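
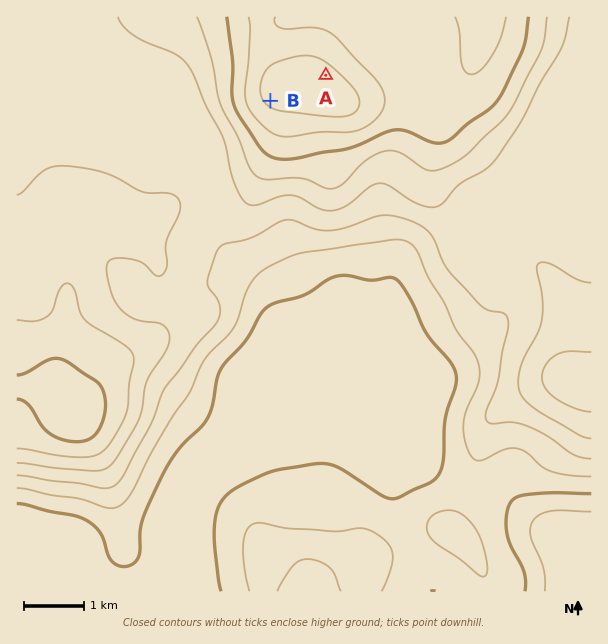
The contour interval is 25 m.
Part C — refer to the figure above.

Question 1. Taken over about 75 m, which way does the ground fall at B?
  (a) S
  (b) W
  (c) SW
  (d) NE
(c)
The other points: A NE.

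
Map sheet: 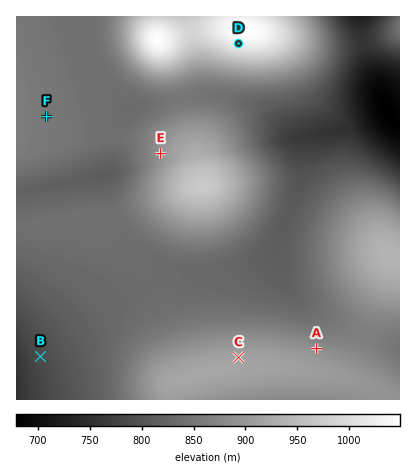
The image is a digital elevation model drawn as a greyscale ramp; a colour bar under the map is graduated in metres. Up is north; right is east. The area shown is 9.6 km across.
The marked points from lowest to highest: B F A E C D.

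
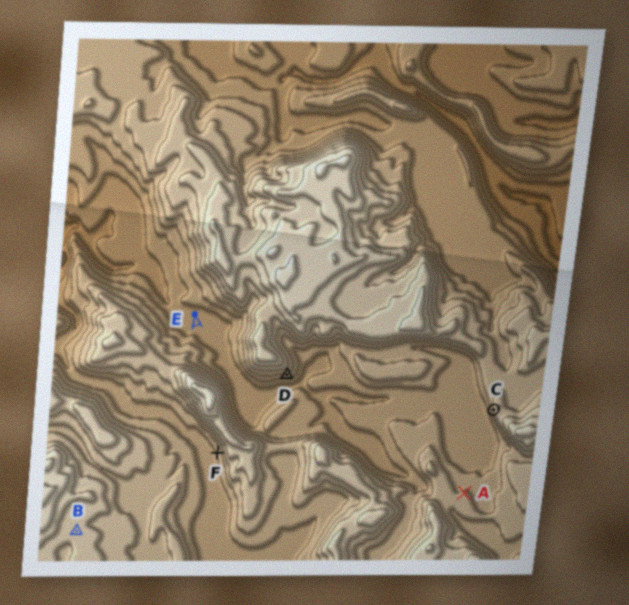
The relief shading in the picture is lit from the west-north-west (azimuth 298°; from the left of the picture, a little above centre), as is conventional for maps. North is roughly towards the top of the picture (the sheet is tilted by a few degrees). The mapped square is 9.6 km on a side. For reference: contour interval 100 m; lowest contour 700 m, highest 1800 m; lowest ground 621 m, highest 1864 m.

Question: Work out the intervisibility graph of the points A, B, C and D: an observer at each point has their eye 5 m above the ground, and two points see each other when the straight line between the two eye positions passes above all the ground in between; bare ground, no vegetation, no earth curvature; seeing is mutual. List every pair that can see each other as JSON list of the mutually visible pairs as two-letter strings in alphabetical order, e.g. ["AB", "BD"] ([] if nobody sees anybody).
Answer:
["AC", "CD"]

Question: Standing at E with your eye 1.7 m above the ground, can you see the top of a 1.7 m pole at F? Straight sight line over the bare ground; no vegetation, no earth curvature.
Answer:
no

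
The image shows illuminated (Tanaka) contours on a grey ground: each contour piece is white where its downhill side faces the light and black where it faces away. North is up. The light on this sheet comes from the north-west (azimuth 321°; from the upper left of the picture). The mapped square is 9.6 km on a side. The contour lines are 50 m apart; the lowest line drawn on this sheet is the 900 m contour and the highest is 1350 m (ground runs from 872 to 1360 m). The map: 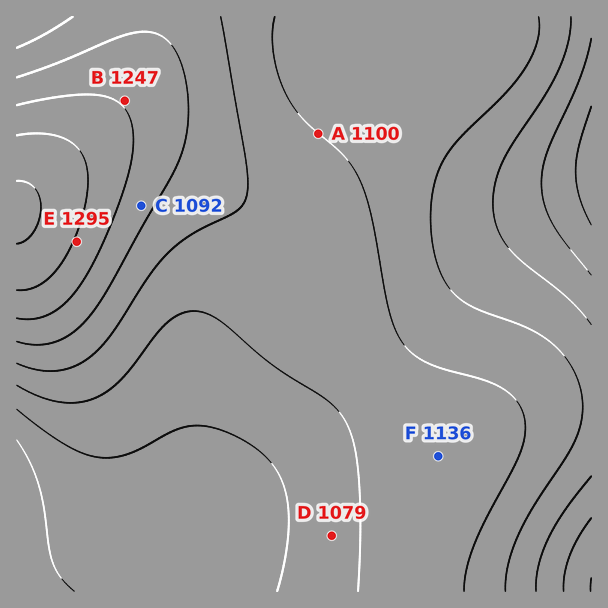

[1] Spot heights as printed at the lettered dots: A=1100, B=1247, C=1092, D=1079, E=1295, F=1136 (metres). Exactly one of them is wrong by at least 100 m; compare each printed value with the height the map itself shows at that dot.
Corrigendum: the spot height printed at C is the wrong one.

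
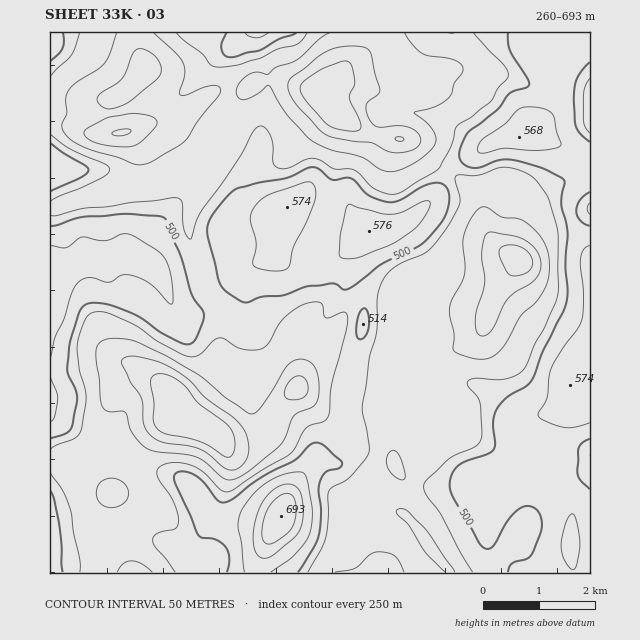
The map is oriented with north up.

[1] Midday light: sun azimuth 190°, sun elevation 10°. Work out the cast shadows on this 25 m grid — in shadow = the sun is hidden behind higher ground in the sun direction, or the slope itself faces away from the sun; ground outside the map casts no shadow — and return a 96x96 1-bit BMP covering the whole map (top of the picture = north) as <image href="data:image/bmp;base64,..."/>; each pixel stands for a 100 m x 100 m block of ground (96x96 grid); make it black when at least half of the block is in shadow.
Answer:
<image width="96" height="96" href="data:image/bmp;base64,Qk2+BAAAAAAAAD4AAAAoAAAAYAAAAGAAAAABAAEAAAAAAIAEAAATCwAAEwsAAAIAAAAAAAAA////AAAAAAAAAAAAAAAAAAAAAAAAAAAAAAAAAAAAAAAAAAAAAAAAAAAAAAAAAAAAAAAAAAAAAAAAAAAAAAAAAAAAAAAAAAAAAAAAAAAAAAAAAAAAAAAAAAAAAAAAAAAAAAAAAAAAAAAAAAAAAAAAAAAAAAAAAAAAAAAAAAAAAAAAAAAAAAAAAAAAAAAAAAAAAAAAAAAAAAAAAAABgAAAAAAAAAAAAAAHwfAAAAAAAACAAAAP8fgAAAAAAADAAAAf//gAAAAAAAPAAAB///gAAAAAAAMAAAH///gAAAAAAAEAAAf///gAAAAAAAAAAA////gAAAD4AAAAAB////gAAAH8AAAAAB////gAAAH8AAAAAD////gAAAD4AAAAAH//h/gAAAB4AAAAAH//A/gAAAAgAAAAAH/+AfgAAAAAAAAAAH/+AHgAAAAAAAAAAD/8ABAAAAAAAAAAAA/4AAAAAAAAAAAAAAPgABwAAAAAAAAAAAAAADwAAAAAAAAAAAAAABwAAAAAAAAAAAAAAAgAAAAAAAAAAAAAAAAAAAADgAAAAAAAAAAAAAAfwAAAAAAAAAAAAAA/gAAAAAAAAAAAAAAfAAAAAAAAAAAAAAAAAAAAAAAAAAAAAAAAAAAAAAAAAAAAAAAAAAAAAAAAAAAAAAAAAAAAAAAAAAAAAAAAAAAAAAAAAAAAAAAAAAAAAAAAAAAAAAAAAAAAAAAAAAAAAAAAAAAAAAAAAAAAAAAAAAAAAAAAAAAAAAAAAAAAAAAAAAAAAAAAAAAAAAAAAAAAAAAAAAAAAAAAAAAAAAAAAAAAAAAAAAAAAAAAAAAAAAAAAAAAAAAAGAAAAAAAAAAAAAAAHAAAAAAAAAAAAAAAGAAAAAAAAAAAAAAAAAAAAAAAAAAAAAAAAAAAAAAAAAAAAAAAAAAAAAAAAAAAAAAAAAAAAAAAAAAAAAAAAAAAAAAAAAAAAAAAAACAAAAAAAAAAAAAAAHgAAAAAAAAAAAAAAP//wAAAAAAAAAAAAP//+AAAAAAAAAAAAH///AAAAAAGAAAAAF///AAAAAA/gAAAAAf/+AAAAAB/4AAAAAD/8AAAAAB/+AAAAAAH4AAB+AD//4AAAAAAAAAB/A///4AAAAAAAAAA/z///4AAAAAAAAAA/////wAAAAH4AAAAf////wAAAA//AAAAP////gAAAB//gAAAH//v/AAAAD//gAAAB///+AAAAH//wAAAA///8AAAAP//wAAAAP/zwAAAAf//gAAAAP/gAAQAAf/8AAAAAP/AAA4AAd4AAAAAAf/AAA4AANAAAAAAA/+AAA+AAEAAAAAAB/wAAAOAAAAAAAAAB/gAAACAAAAAAAAAB/AAAAAGAAAAAAAAB4AAAAAOAAAAAAAAAAAAAAAMAAAAAAAAAAAAAAAAAAAAAAAAAAAAAAAAAAAAAAAAAAAAAAAAAAAAAAAAAAAAAAAAAAAAAAAAAAAAAAAAAAAAAAAAAAAAAAAAAAAAAAAAAAAAAAAAAAAAAAAAAAAAAAAAAAAAAAAAAAAAAAAAAA="/>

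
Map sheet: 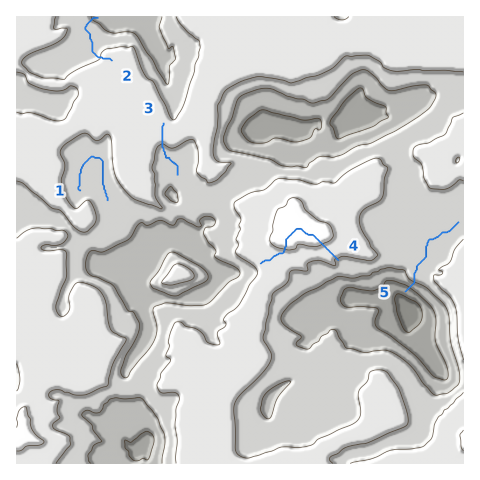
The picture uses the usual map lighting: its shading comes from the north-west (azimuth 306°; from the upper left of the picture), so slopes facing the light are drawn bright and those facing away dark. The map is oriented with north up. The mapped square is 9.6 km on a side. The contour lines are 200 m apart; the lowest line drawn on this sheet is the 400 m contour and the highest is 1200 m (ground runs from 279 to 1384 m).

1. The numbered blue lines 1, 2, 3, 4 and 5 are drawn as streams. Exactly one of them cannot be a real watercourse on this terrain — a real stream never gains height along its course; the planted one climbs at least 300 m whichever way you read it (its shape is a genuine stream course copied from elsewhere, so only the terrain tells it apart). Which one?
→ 4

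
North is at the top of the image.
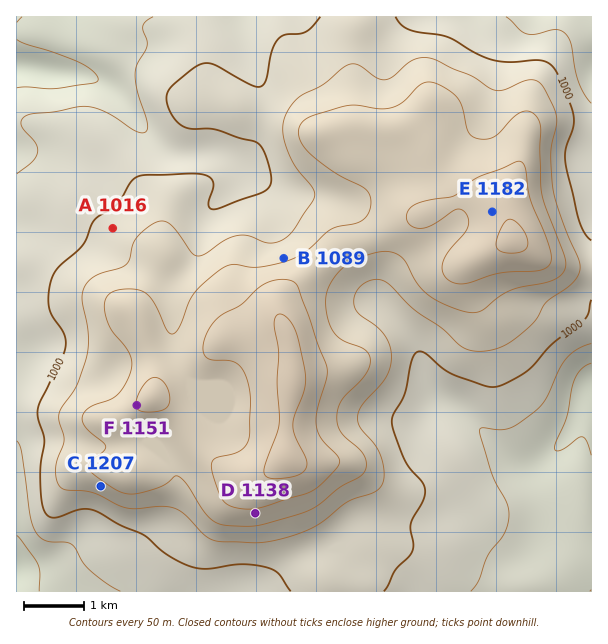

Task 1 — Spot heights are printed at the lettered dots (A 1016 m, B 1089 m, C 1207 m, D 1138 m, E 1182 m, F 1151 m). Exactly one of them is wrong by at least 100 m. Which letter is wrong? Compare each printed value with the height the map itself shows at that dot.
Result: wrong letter C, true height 1082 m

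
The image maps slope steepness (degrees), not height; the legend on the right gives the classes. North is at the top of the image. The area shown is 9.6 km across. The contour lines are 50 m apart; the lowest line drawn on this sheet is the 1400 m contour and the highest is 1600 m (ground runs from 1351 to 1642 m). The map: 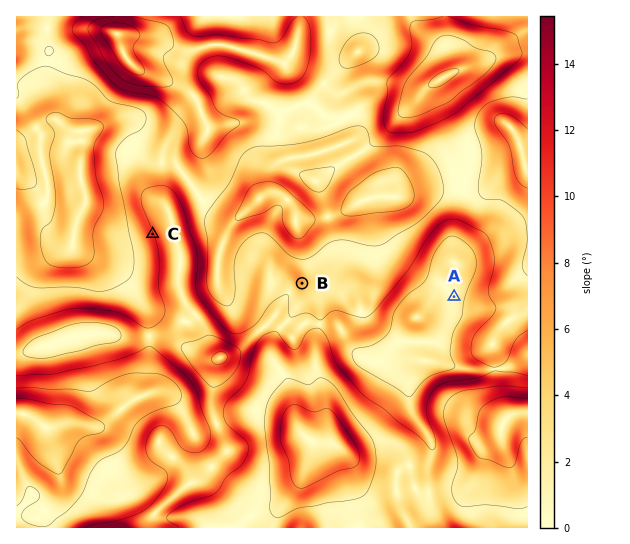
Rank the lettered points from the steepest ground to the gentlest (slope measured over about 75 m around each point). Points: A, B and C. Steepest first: C B A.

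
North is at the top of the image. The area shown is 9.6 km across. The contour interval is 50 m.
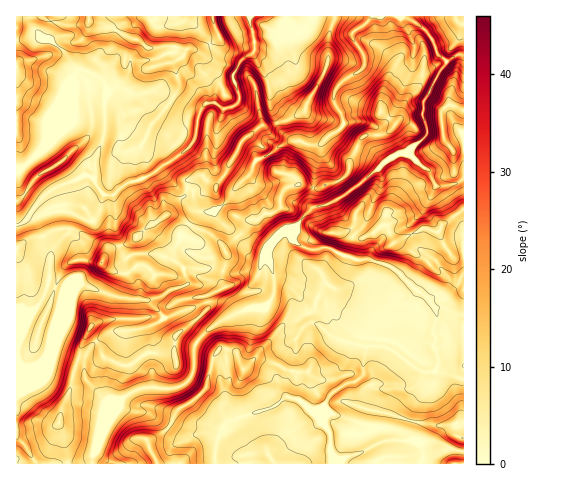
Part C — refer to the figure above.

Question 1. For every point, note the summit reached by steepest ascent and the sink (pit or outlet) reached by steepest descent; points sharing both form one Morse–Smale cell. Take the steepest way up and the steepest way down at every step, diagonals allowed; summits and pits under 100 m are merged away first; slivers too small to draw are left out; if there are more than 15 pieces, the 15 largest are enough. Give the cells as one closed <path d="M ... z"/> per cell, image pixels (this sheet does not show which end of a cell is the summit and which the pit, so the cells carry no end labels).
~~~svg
<path d="M403 16l-31 0-7 8-12 8-1 4 12 19 1 9-7 8-11 6-10 10-4 13 10 16 1 7-7 8-9 4-8 8-8 2-12-5-7 0-13-11-3-7-15 3-20 14-16 33-10 13-14-10-14 4-5-1-14-17-7 4 1 6 15 16 10 1 5 4 4 16 6 2-6 1-2 3-21 37 0 7 10 10 4 15-16 5-12 8-13 4-35-5-31-13-5 4-30 70-7 8-6 2-8 0-9-7 1 104 74 0 2-10 13-33 14-21 21-12 34 0 7-2 7-5 4-9 2-26 14-17 35-19 23-4 7-12 0-18-6-17 0-9 13-17 13-5 19-21 16-3 13-7 44-36 12-7 11-2 17-15 1-11-5-11 1-13 23-41-9-7-2-9-7-12-7-7z"/><path d="M294 228l-13 5-13 17 0 9 6 17 0 18-7 12-23 4-35 19-14 17-2 26-4 9-7 5-7 2-34 0-21 12-14 21-13 33-1 10 241 0-3-15 0-16-6-9 2-13-2-5 5-9 6-7 14-8 7-1 6-5 3-23 3-7 18 1 37 25 12-1 29 7-1-63-5 0-14-7-10 0-8-12-12-7-15-16-13-9-18-5-12 1-27-12-21 1-9-4-7-6z"/><path d="M409 152l-11 2-8 4-33 28-21 14-14 6-9 1-17 20-4 12 16 10 21-1 27 12 12-1 18 5 13 9 15 16 12 7 8 12 10 0 14 7 5 0 1-135-13 5-14 1-7-14-10-7z"/><path d="M161 166l-20 13-14 4-15 13-8-2-4 16-8 11-21-7-3 18-17 20-1 25-2 7 16 7-5 24-7 19 0 10 18-45 6-12 5-4 31 13 34 5 14-4 12-8 16-5-4-15-10-10 0-7 21-37 2-3 6-1-6-2-4-16-5-4-10-1-15-16z"/><path d="M382 346l-14 0-3 7-3 23-6 5-7 1-14 8-10 13-1 4 2 4-2 13 6 9 0 16 3 14 87 1 3-11-4-11 16 0 16 7 12 2 1-72-29-8-12 1-30-21z"/><path d="M150 16l-119 0-1 5 2 6 10 11 10 2 14 14 10 14 14 4 11 6 7 14 8-4 10 2 8 4 23-2 15 7 7-16-3-13-5-7 10-5 6-9 12 1 8-4 3-4-23-25-11 7-19 2z"/><path d="M85 175l-37 17-14 16-8 12-10 5 0 133 4 7 5 2 11-1 10-9 17-56 1-10-16-7 2-7 1-25 17-20 3-19 21 8 8-11 4-16-8-8-2-7z"/><path d="M83 70l-3 0-7 6-29 71-22 21-6 1 1 56 7-3 14-20 17-14 18-6 11-7 8 3 3-3 0-16 10-26 0-32 2-12-6-11z"/><path d="M334 16l-83 0-2 2 6 29-2 7 15 27 2 27 7 14 9-1 19-11 1-6 22-40 1-29 5-15z"/><path d="M252 53l-12 9-7 13 6 19 0 8-4 4-11 3-10-7-8 2-7 9-3 24-4 7-22 17 13 18 5 1 14-4 14 10 10-13 16-33 17-13 18-4-7-15-2-27z"/><path d="M29 16l-13 1 1 152 5-1 22-21 29-71 6-6-8-7-5-9-6-6-8-8-12-4-8-9z"/><path d="M120 88l-13 4-2 9 0 32-10 26 0 24 9 11 5 2 6-2 12-11 14-4 28-17-4-7-18-6-4-2-1-3 9-20 21-25-15-7-23 2z"/><path d="M463 54l-5 0-10 6-8 11-17 31-1 13 5 11 0 8-18 18 11 13 10 7 7 14 18-2 9-5z"/><path d="M371 16l-37 1-5 18-1 29-22 40-1 6-19 11-9 2 3 7 11 10 25 6 27-20 0-9-10-16 0-5 7-13 18-11 7-8-1-9-12-21 13-10z"/><path d="M210 44l-11 6-12-1-6 9-10 5 5 7 3 13-7 16 17 10 11 1 6-6 8-2 3-12 4-4 13-5-1-6 8-14-21-8z"/>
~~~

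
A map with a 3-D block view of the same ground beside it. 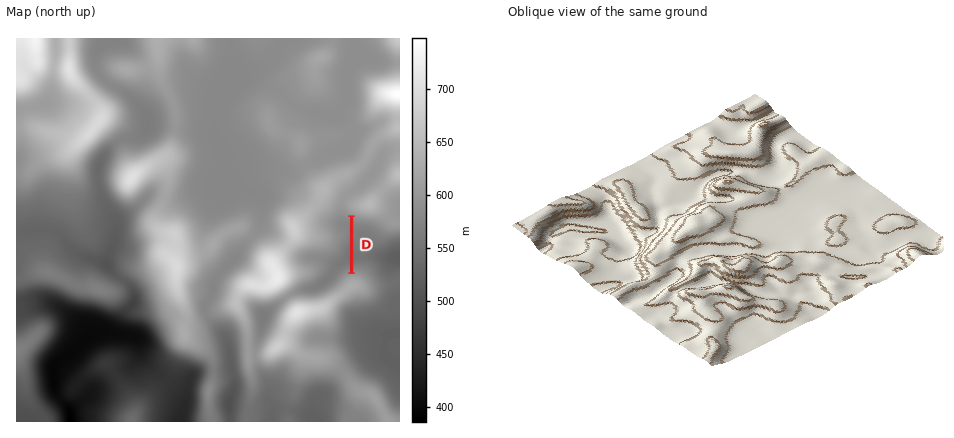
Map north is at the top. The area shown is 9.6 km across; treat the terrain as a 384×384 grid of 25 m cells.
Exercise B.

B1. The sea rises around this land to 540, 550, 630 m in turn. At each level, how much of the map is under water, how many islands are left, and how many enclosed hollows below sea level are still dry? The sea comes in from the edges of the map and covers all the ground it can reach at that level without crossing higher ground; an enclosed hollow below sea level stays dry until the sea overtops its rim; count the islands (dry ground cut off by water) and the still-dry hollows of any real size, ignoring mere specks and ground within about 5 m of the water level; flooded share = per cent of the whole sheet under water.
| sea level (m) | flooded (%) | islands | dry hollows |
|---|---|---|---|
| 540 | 24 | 1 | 0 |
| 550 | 28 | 1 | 0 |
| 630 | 85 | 5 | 0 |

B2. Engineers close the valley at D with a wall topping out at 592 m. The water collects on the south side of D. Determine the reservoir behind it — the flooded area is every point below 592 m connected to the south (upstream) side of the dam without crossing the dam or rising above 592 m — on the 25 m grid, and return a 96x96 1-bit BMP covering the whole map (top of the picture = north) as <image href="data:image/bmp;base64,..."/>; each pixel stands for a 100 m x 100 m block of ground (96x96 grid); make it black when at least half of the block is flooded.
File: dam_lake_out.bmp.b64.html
<image width="96" height="96" href="data:image/bmp;base64,Qk2+BAAAAAAAAD4AAAAoAAAAYAAAAGAAAAABAAEAAAAAAIAEAAATCwAAEwsAAAIAAAAAAAAA////AAAAAAAAAAAAAAAAAAAAAAAAAAAAAAAAAAAAAAAAAAAAAAAAAAAAAAAAAAAAAAAAAAAAAAAAAAAAAAAAAAAAAAAAAAAAAAAAAAAAAAAAAAAAAAAAAAAAAAAAAAAAAAAAAAAAAAAAAAAAAAAAAAAAAAAAAAAAAAAAAAAAAAAAAAAAAAAAAAAAAAAAAAAAAAAAAAAAAAAAAAAAAAAAAAAAAAAAAAAAAAAAAAAAAAAAAAAAAAAAAAAAAAAAAAAAAAAAAAAAAAAAAAAAAAAAAAAAAAAAAAAAAAAAAAAAAAAAAAAAAAAAAAAAAAAAAAAAAAAAAAAAAAAAAAAAAAAAAAAAAAAAAAAAAAAAAAAAAAAAAAAAAAAAAAAAAAAAAAAAAAAAAAAAAAAAAAAAAAAAAAAAAAAAAAAAAAAAAAAAAAAAAAAAAAAAAAAAAAAAAAAAAAAAAAAAAAAAAAAAAAAAAAAAAAAAAAAAAAAAAAAAAAAAAAAAAAAAAAAAAAAAAAAAAAAAAAAAAAAAAAAAAAAAAAf4AAAAAAAAAAAAAAP+AAAAAAAAAAAAAAH/AAAAAAAAAAAAAAB/gAAAAAAAAAAAAAA/wAAAAAAAAAAAAAAf4AAAAAAAAAAAAAAf8AAAAAAAAAAAAAA/8AAAAAAAAAAAAAD/8AAAAAAAAAAAAAD/8AAAAAAAAAAAAAA/8AAAAAAAAAAAAAAD8AAAAAAAAAAAAAAB8AAAAAAAAAAAAAAA8AAAAAAAAAAAAAAA8AAAAAAAAAAAAAAB8AAAAAAAAAAAAAAB8AAAAAAAAAAAAAAB8AAAAAAAAAAAAAAB8AAAAAAAAAAAAAAA4AAAAAAAAAAAAAAAAAAAAAAAAAAAAAAAAAAAAAAAAAAAAAAAAAAAAAAAAAAAAAAAAAAAAAAAAAAAAAAAAAAAAAAAAAAAAAAAAAAAAAAAAAAAAAAAAAAAAAAAAAAAAAAAAAAAAAAAAAAAAAAAAAAAAAAAAAAAAAAAAAAAAAAAAAAAAAAAAAAAAAAAAAAAAAAAAAAAAAAAAAAAAAAAAAAAAAAAAAAAAAAAAAAAAAAAAAAAAAAAAAAAAAAAAAAAAAAAAAAAAAAAAAAAAAAAAAAAAAAAAAAAAAAAAAAAAAAAAAAAAAAAAAAAAAAAAAAAAAAAAAAAAAAAAAAAAAAAAAAAAAAAAAAAAAAAAAAAAAAAAAAAAAAAAAAAAAAAAAAAAAAAAAAAAAAAAAAAAAAAAAAAAAAAAAAAAAAAAAAAAAAAAAAAAAAAAAAAAAAAAAAAAAAAAAAAAAAAAAAAAAAAAAAAAAAAAAAAAAAAAAAAAAAAAAAAAAAAAAAAAAAAAAAAAAAAAAAAAAAAAAAAAAAAAAAAAAAAAAAAAAAAAAAAAAAAAAAAAAAAAAAAAAAAAAAAAAAAAAAAAAAAAAAAAAAAAAAAAAAAAAAAAAAAAAAAAAAAAAAAAAAAAAAAAAAAAAAAAAAAAAAAAAAAAAAAAAAAAAAAAAAAAAAAAAAAAAAAAAAAAAAAAAAAAAAAAAAAAAAAAAAAAAA="/>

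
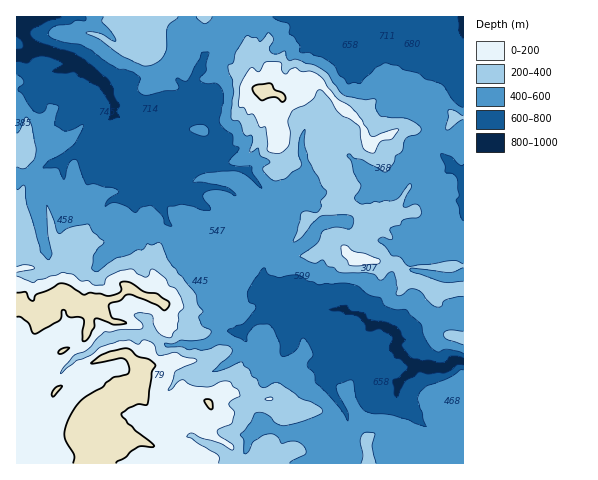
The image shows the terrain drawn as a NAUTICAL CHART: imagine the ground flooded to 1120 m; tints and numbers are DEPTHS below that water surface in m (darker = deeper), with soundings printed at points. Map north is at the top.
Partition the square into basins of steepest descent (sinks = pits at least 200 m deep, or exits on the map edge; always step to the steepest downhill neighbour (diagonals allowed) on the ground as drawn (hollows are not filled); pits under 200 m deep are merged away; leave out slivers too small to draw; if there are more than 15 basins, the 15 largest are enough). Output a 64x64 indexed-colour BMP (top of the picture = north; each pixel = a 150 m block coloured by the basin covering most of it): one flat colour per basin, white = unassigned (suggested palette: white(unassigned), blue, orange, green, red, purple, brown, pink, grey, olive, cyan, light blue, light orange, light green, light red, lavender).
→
<image width="64" height="64" href="data:image/bmp;base64,Qk12CAAAAAAAAHYAAAAoAAAAQAAAAEAAAAABAAQAAAAAAAAIAAATCwAAEwsAABAAAAAAAAAA////ALR3HwAOf/8ALKAsACgn1gC9Z5QAS1aMAMJ34wB/f38AIr28AM++FwDox64AeLv/AIrfmACWmP8A1bDFABEREREREREREREREREREREREiIiIiIiIiIiIiIiIiIhERERERERERERERERERERERESIiIiIiIiIiIiIiIiIhEREREREREREREREREREREREREiIiIiIiIiIiIiIiIiERERERERERERERERERERERERESIiIiIiIiIiIiIiIiIREREREREREREREREREREREREREiIiIiIiIiIiIiIiIhERERERERERERERERERERERERESIiIiIiIiIiIiIiIiEREREREREREREREiIiIhEREREREiIiIiIiIiIiIiIiIREREREREREREREiIiIiIRERERERIiIiIiIiIiIiIiIhERERERERERERESIiIiIhERERERIiIiIiIiIiIiIiIiERERERERERERESIiIiIiIRERIiIiIiIiIiIiIiIiIiIRERERERERERERIiIiIiIiIiIiIiIiIiIiIiIiIiIiIhEREREREREREREiIiIiIiIiIiIiIiIiIiIiIiIiIiIiIRERERERERERESIiIiIiIiIiIiIiIiIiIiIiIiIiIiIiERERERERERERIiIiIiIiIiIiIiIiIiIiIiIiIiIiIiIRERERERERERERESIiIiIiIiIiIiIiIiIiIiIiIiIiIhERERERERERERERERIiIiIiIiIiIiIiIiIiIiIiIiIiEREREREREREREREREiIiIiIiIiIiIiIiIiIiIiIiIiIRERERERERERERERESIiIiIiIiIiIiIiIiIiIiIiIiIhERERERERERERERERIiIiIiIiIiIiIiIiIiIiIiIiIRERERERERERERERESIiIiIiIiIiIiIiIiIiIiIiIiIhEREREREREREREREiIiIiIiIiIiIiIiIiIiIiIiIiIhERERERERERERERESIiIiIiIiIiIiIiIiIiIiIiIiIiERERERERERERERERIiIiIiIiIiIiIiIiIiIiIiIiIiIRERERERERERERERERIiIiIiIiIiIiIiIiIiIiIiIiIREREREREREREREREREREiIiIiIiIiIiIiIiIiIiIiIhEREREREREREREREREREREiIiIiIiIiIiIiIiIiIiIREREREREREREREREREREREREiIiIiIiIiIiIiIiIiERERERERERERERERERERERERERIiIiIiIiIiIiIiIiERERERERERERERERERERERERERESIiIiIiIiIiIiIiMzMzMzMREREREREREREREREREREREiIiIiIiIiIzMzMzMzMzMxERERERERERERERERERERERIiIiIiIiIzMzMzMzMzMzEREREREREREREREREREREREiIiIiIiIiMzMzMzMzMzMREREREREREREREREREREREiIiIiIiIiIjMzMzMzMzMxERERERERERERERERERERESIiIiIiIiIiIzMzMzMzMzEREREREREREREREREREREREiERESIiIiIiMzMzMzMzMRERERERERERERERERERERERERERESIiIiMzMzMzMzMxERERERERERERERERERERERERERERESIjMzMzMzMzMzEREREREREREREREREREREREREREREREjMzMzMzMzMzMRERERERERERERERERERERERERERERERMzMzMzMzMzMxEREREREREREREREREREREREREREREREzMzMzMzMzMzEREREREREREREREREREREREREREREREzMzMzMzMzMzMREREREREREREREREREREREREREREREzMzMzMzMzMzMxEREREREREREREREREREREREREREREzMzMzMzMzMzMzERERERERERERERERERERERERERERETMzMzMzMzMzMzMRERERERERERERERERERERERERERETMzMzMzMzMzMzMxERERERERERERERERERERERERERERMzMzMzMzMzMzMzEREREREREREREREREREREREREREREzMzMzMzMzMzMzMREREREREREREREREREREREREREREREzMzMzMzMzMzMxERERERERERERERERERERERERERERERMzMzMzMzMzMzEREREREREREREREREREREREREREREREzMzMzMzMzMzMRERERERERERERERERERERERERERERERREMzMzMzMzRBERERERERERERERERERERERERERERERRERDMzMzMzREEREREREREREREREREREREREREUERERREREMzMzMzREQRERERERERERERERERERERERRERBERREREQzMzM0RERBERERERERERERERERERERERREREERREREREM0REREREERERERERERERERERERERERFEREREREREREREREREREQRERERERERERERERERERERFERERERERERERERERERERBEREREREREREREREREREREUREREREREREREREREREREERERERERERERERERERERERREREREREREREREREREREQREREREREREREREREREREREURERERERERERERERERERBERERERERERERERERERERERREREREREREREREREREREERERERERERERERERERERERFEREREREREREREREREREQREREREREREREREREREREREURERERERERERERERERERBERERERERERERERERERERERFERERERERERERERERERE"/>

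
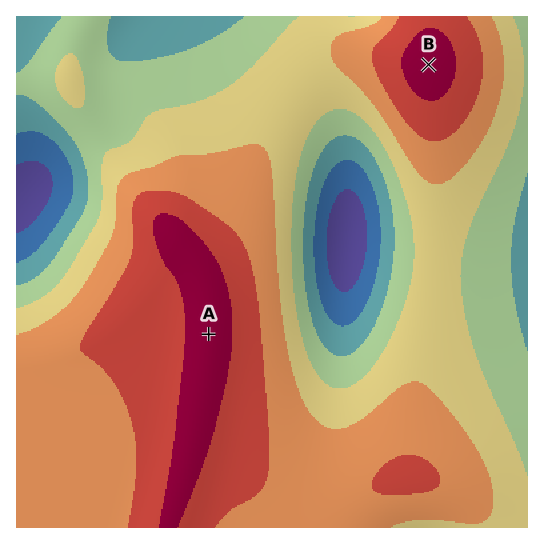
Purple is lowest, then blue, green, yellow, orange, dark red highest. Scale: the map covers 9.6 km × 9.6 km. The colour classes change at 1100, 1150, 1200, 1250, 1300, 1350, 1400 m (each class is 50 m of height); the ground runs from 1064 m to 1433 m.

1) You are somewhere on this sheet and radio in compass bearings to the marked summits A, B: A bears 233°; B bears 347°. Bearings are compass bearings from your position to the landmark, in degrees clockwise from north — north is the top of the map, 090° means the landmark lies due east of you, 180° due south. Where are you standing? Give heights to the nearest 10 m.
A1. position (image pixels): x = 449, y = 153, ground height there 1330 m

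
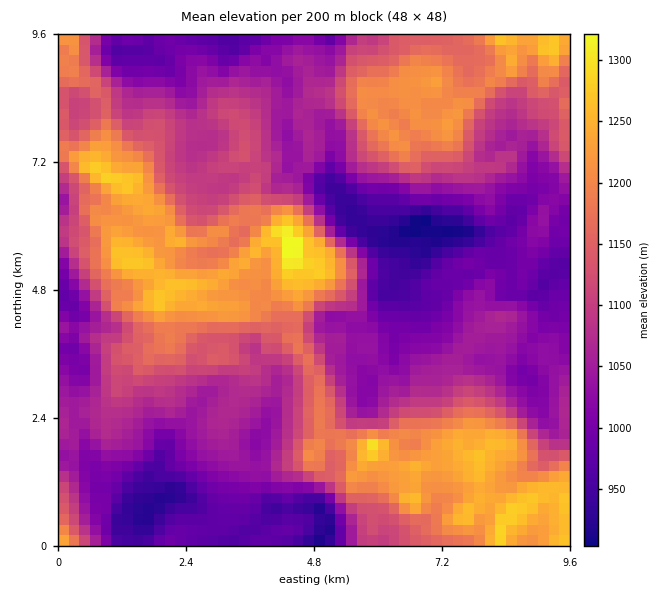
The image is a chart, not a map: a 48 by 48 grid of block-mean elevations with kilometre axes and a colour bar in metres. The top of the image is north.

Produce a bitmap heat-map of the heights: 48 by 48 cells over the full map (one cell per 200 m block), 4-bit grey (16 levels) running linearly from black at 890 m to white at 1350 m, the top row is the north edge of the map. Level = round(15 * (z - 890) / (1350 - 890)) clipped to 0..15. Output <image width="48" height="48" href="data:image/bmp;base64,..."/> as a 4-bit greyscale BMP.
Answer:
<image width="48" height="48" href="data:image/bmp;base64,Qk32BAAAAAAAAHYAAAAoAAAAMAAAADAAAAABAAQAAAAAAIAEAAATCwAAEwsAABAAAAAAAAAAAAAAABEREQAiIiIAMzMzAERERABVVVUAZmZmAHd3dwCIiIgAmZmZAKqqqgC7u7sAzMzMAN3d3QDu7u4A////ALl1QiIjMzMyIzMyIRE1d3eIiZmazbu7zKhlMiESMzMzMiMzMhE1eHeImqq6vcu7zJdUMhESIzMzMzIjMhE2eHiJmrzLvdy7zIdUQhERIiIzMzIiIhJXiImrqqvMvN3LzIZUQyERESIzMzIjIiR5mZrMuqq8u8zczHZEQyIhESM0RERERFaKqqu7uru7u7vMzGVEQzIiIjNERVVWZ4iburu7u7vMu6qqu1VEREMiM0RFVVVnipiau7u8u7vMy7qYmlVEVUQyNEVVVUVniqmazcuru7zMy7uYiFVFZVVDNFVVVUVWiqmqzcuqq7y8zMqXZmVWZlVERFVmVURWeamZqqqqq7u7zLl2VmVWZmVUVVVmZVRWeamHd3iZmaq7qpdlVlVWZmZVZVVmZlVWeal1VWd4iImZmHVEVlVWZ2ZmZlVWZmVWeJl1RFZnd3iId2VEVlVVd3ZnZmVWZmZWeJhlRFVWZmd3ZlREVlRFd3d3d2ZmZmZWeJdVRFVVZWZmZUREVURFd3iIiHd3d3ZmeYZVRFRFVVVVVUNEVURFeIiZmYiIh3d3iXVVVURFVVVVVURFVENGeIiZqYiIh2h4mXVVVURERFVVVVRFRERWd4iZqZiIh3iJmGVVVUREREVVVVRERFRVZomaqqmZmZmZl1VURENDNEVVVVVERENFZ5qruqu7u6qZmFRFVDMzM0RVZmVENDNGiqvMy7y7u6qqundmUzMzMzRVVVRDMzNXmqvMzMu7u6q7u6mHUyIiMzRFQzMzMzRomqu8zMzLqqq8zMuYUyIiMzM0QzMyM0V5q7zMy7u7u7rNzdypYyIiIzMzRDQzM0aJrMzLuqqqvLrO7dyoYyIhIjNDMzRDMleJvMzLuqmZq8vO7MyWQiERESIzMzREM2iJvMu7zLqqmszO7MlkIRERERESMzREM3eKu7u7u5mqmaze25UyEREQERERIzREM2eKu7u7uYiJqZrMuWQhEiERAREjMzNFQ1eaqru7qId4mamrl1MhIiIiEiI0RDNFRFeZq7u7mHd3iIiHdTIiIjMzMzREVDM0RGeavMy5h3d3d4dmZCIiMzRFVFVVVERERXis3cy4d3d3d3dVVDIkVVVnZmZmZVRERYrNy7uod2d3d3dlVUNFZ3iIh3d3d2VEVqvMu7qYd2Z3iHZlVlRGeJmpmYh2ZmVFZ6mruqmIdmZmeHZVVlRWiZqpmqmGZWVWeIiaqoiId2ZmeHZVVlVWiauqqrqHZVZWeIeIqHeId2Znd3ZVZlVXmrqqq7qXZmZneId4l2d3dmZ3d3ZVZVVoq6qrqruodmZ3iYd4h2ZmZVZ3d2ZVZmZ5qqqqqqupd2d4iYeJh2VVVFVmZmZVVmaJqqq6u6qqmHeJiJmZdkREREVVZVVVVmZ5qqq7u6qZqpiKmKqXVDMzNEVUVVVVVlV4mZqqu6mZqrqaqaqGQzMzNERDNERVZVVoiImaqpmZmsqryqqFMiIzNEMzI0RFVVRXd4iJmZmZq7u8y7uGQzMzMzMyIzNERENGd3iIiJmavMu8yw=="/>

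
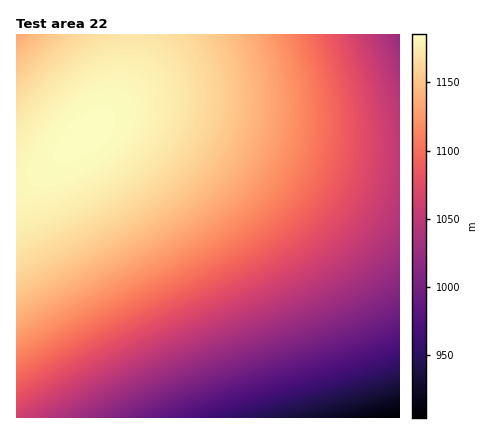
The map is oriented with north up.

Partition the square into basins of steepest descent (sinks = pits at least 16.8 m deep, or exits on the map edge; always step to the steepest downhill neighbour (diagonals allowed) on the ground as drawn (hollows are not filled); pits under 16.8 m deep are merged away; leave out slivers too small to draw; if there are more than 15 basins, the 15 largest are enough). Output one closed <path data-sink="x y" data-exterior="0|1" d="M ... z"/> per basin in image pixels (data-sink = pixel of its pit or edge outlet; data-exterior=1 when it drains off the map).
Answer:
<path data-sink="400 418" data-exterior="1" d="M156 109l-24 0-24 8-66 54-14 9-12 2 0 236 384 0 0-262-42-3-38-6-114-29z"/><path data-sink="400 34" data-exterior="1" d="M400 34l-266 0-3 28-7 24-10 20-13 14 17-8 14-3 32 1 42 8 114 29 38 6 42 2z"/><path data-sink="16 34" data-exterior="1" d="M132 34l-116 0 0 148 12-2 14-9 48-40 18-17 12-18 8-22 4-18z"/>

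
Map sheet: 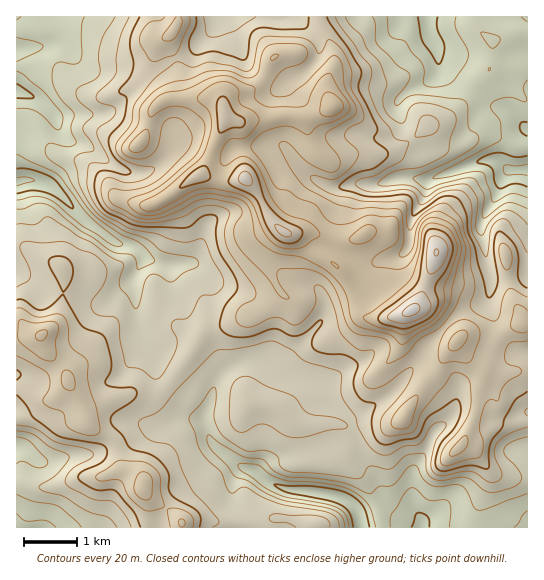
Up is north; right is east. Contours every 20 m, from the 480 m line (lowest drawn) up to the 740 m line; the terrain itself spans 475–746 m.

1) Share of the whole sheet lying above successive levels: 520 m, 93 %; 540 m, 84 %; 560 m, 75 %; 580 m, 59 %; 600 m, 44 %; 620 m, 32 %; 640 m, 19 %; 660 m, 11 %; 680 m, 5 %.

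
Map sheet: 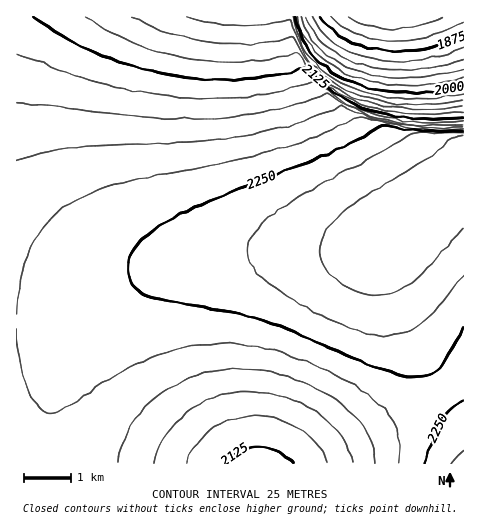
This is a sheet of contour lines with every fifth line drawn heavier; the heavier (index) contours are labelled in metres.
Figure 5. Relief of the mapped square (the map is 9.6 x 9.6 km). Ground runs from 1805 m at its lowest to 2315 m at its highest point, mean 2200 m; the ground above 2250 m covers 25.9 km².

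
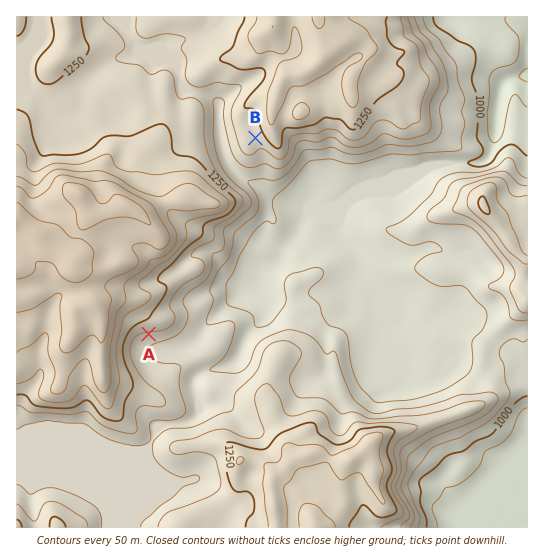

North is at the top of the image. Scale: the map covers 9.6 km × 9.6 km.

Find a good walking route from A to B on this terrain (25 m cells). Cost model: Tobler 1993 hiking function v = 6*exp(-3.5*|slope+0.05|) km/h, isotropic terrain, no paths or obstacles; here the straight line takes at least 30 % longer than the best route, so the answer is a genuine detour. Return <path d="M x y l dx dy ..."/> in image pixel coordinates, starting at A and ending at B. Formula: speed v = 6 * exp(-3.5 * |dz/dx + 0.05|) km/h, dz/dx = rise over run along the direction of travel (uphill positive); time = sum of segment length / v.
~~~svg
<path d="M149 334l18 0 11-5 8-8 12-24 13-14 7-13 11-11 17-34 8-8 4-8 0-10-7-13 0-11 4-8 0-29"/>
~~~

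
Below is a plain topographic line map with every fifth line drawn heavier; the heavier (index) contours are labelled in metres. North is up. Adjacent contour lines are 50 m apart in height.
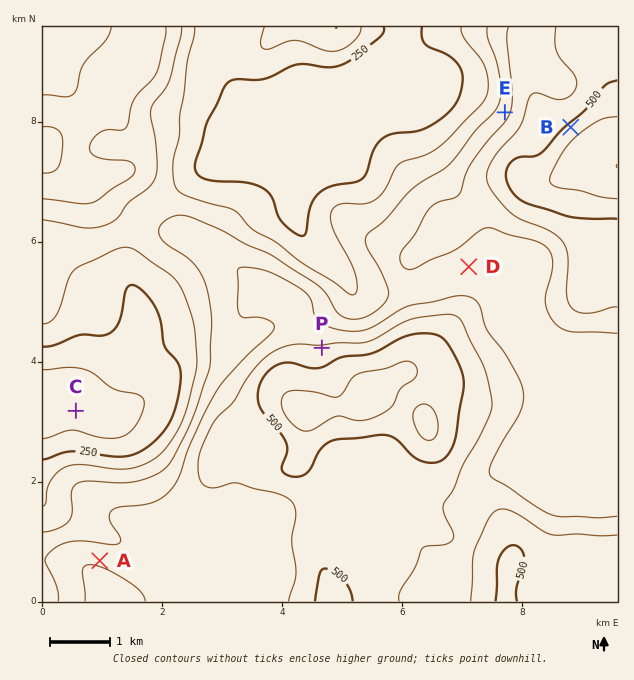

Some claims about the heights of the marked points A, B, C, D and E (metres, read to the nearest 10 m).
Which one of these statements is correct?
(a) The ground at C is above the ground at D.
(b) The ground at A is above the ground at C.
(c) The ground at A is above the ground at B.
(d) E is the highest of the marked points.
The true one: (b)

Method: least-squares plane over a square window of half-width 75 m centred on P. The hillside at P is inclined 8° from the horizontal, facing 351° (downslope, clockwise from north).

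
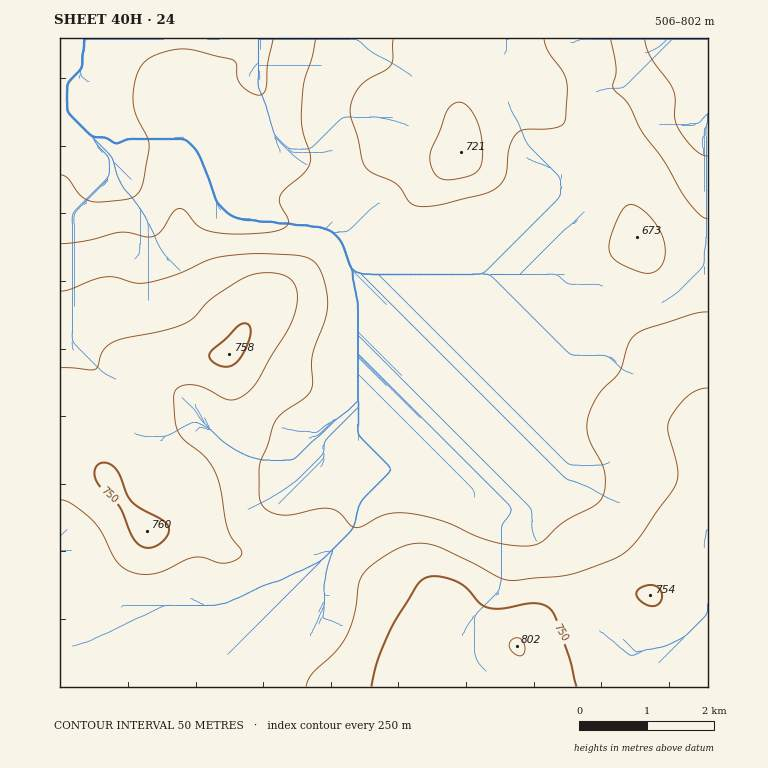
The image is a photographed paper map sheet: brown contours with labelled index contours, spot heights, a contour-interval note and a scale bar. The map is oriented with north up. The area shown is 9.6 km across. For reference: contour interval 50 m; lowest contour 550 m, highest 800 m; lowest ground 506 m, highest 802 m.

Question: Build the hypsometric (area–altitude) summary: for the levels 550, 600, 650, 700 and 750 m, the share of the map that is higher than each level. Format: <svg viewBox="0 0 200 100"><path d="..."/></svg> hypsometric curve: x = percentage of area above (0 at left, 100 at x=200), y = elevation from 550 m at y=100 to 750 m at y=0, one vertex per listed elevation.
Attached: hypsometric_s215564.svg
<svg viewBox="0 0 200 100"><path d="M190 100l-18-25-69-25-58-25-36-25"/></svg>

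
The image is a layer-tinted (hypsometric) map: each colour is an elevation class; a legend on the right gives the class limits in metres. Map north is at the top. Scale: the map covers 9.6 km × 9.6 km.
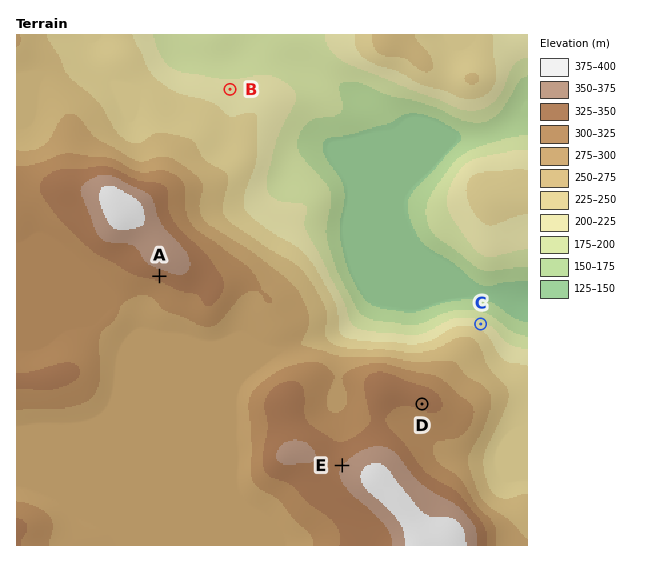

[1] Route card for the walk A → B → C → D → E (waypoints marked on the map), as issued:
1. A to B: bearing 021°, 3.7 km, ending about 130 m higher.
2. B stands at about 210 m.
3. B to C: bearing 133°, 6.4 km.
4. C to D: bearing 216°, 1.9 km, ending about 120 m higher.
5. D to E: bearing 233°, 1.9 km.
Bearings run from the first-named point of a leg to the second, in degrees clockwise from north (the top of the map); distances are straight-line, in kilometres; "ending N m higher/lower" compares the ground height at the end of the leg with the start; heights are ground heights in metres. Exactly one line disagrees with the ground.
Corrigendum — Line 1: it should read "ending about 130 m lower".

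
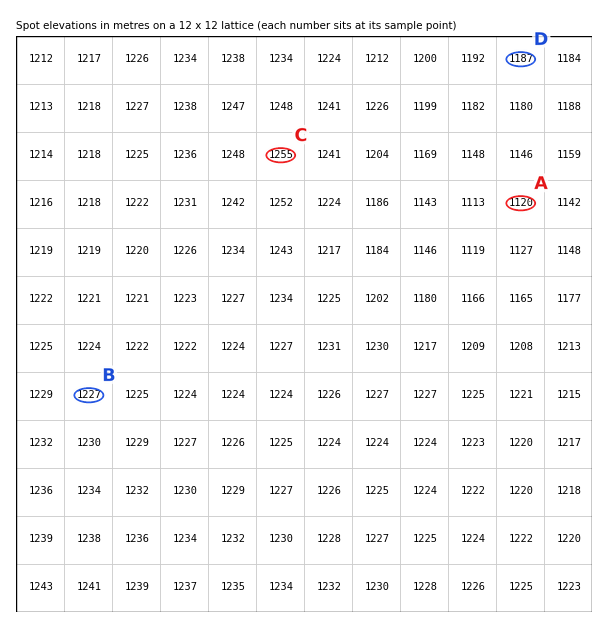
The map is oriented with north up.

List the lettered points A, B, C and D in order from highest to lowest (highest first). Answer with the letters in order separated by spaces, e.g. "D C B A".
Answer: C B D A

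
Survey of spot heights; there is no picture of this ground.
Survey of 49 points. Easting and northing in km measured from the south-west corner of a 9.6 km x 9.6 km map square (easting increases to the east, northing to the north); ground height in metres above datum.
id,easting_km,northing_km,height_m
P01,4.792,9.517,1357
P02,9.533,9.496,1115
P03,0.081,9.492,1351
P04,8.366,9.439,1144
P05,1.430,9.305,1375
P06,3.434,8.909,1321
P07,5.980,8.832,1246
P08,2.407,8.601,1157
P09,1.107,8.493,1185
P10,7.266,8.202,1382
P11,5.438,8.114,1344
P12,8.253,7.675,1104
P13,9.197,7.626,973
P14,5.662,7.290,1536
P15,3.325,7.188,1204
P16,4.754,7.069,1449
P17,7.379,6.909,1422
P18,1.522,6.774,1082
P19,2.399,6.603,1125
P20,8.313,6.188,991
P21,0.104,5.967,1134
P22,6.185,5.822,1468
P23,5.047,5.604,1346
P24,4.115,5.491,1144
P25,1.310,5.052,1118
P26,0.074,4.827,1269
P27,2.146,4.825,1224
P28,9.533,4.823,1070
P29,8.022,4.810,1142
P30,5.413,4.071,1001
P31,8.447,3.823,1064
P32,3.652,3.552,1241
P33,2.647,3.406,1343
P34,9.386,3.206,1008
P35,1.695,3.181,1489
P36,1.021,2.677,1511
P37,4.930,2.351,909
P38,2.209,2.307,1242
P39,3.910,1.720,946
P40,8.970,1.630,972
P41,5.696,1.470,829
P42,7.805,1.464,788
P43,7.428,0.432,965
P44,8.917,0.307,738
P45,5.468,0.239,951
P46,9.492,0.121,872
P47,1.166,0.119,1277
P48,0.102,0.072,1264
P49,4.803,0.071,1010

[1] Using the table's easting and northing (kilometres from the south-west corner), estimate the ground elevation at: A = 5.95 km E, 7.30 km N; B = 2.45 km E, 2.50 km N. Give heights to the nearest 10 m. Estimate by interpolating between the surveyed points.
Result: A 1430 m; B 1280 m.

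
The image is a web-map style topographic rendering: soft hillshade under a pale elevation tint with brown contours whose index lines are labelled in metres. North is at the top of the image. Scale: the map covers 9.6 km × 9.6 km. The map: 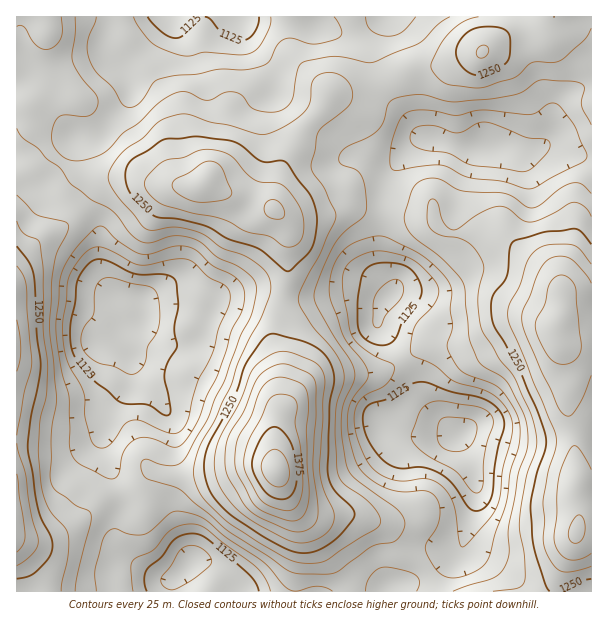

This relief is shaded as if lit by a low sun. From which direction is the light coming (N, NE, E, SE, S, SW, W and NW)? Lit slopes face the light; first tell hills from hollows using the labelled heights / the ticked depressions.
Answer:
NW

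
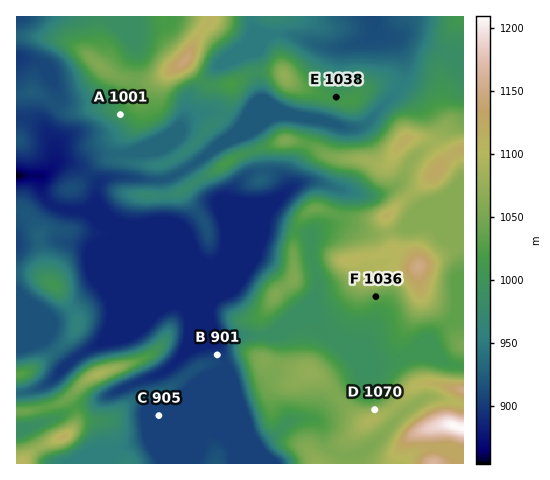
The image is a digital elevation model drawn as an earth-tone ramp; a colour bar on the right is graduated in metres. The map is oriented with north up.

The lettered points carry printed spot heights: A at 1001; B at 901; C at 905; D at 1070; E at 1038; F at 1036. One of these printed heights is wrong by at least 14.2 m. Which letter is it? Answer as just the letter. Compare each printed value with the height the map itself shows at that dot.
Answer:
E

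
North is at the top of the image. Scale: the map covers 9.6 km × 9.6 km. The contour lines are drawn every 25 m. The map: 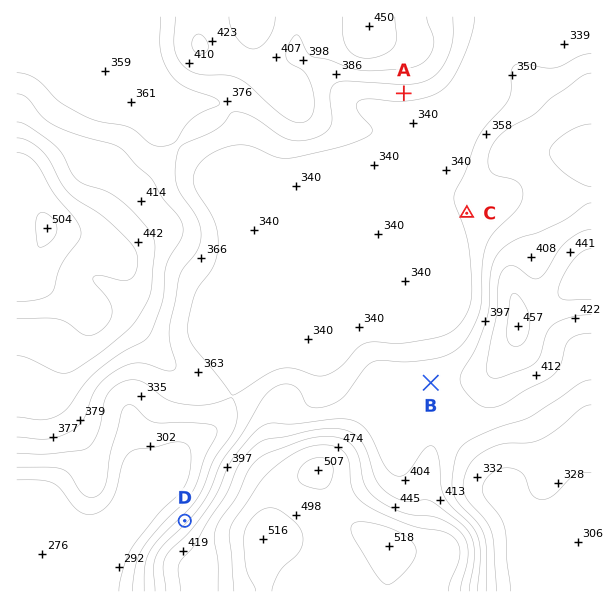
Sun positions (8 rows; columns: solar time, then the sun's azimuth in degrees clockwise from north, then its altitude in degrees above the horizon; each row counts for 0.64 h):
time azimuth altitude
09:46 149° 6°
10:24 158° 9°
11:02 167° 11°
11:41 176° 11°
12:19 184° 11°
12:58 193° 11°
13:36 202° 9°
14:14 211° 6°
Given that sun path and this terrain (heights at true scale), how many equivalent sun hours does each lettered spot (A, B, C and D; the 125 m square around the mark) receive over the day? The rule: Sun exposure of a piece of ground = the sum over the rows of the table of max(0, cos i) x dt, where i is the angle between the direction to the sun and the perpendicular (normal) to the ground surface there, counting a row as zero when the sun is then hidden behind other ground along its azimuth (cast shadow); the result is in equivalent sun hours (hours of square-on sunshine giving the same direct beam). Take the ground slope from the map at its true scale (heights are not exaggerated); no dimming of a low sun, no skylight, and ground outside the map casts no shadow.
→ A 1.2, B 0.9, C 0.9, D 0.2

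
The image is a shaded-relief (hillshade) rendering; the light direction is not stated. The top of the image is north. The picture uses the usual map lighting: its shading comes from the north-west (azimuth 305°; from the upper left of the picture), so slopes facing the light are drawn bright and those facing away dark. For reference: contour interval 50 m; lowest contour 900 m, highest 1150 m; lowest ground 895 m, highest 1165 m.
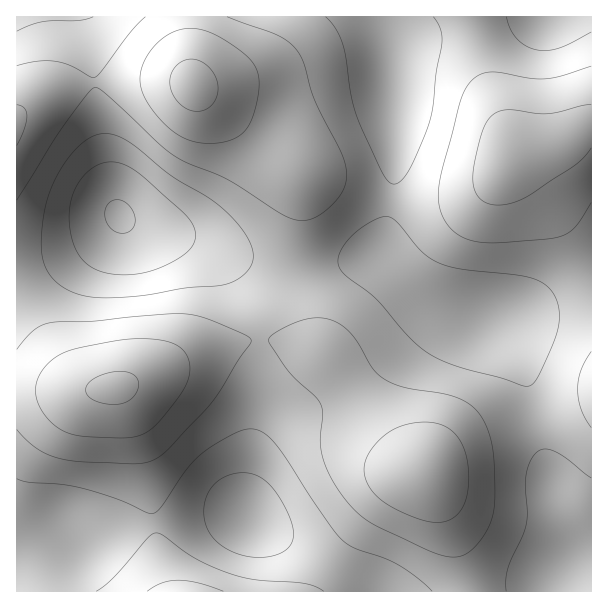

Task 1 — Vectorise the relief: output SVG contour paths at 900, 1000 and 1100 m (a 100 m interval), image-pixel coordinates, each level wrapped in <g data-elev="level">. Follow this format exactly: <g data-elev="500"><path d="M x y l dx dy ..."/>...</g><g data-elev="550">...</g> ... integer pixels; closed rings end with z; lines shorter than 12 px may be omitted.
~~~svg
<g data-elev="900"><path d="M119 233l-9-6-5-11 2-10 4-5 5-1 6 0 6 4 5 8 2 7-1 6-3 5-6 3z"/></g><g data-elev="1000"><path d="M324 591l-9-5-10-2-50-4-27-7-33-15-31-22-8-3-7 4-34 39-19 15"/><path d="M506 591l0-12 2-12 15-31 3-12 1-12-1-33 2-13 5-10 9-7 10 1 14 8 25 20"/><path d="M17 479l12 3 31 2 23 4 32 10 32 15 6 0 8-6 25-37 17-17 15-10 19-11 11-3 9 1 10 6 11 11 40 61 24 32 12 8 30 10 14 7 19 13 15 13"/><path d="M524 386l-22-8-52-14-16-7-14-10-15-14-29-34-28-21-7-8-3-6 0-7 9-16 10-10 12-8 12-6 8 0 9 6 24 29 16 11 24 6 63 7 12 4 9 5 7 8 5 10 1 12-1 14-6 18-15 31-6 7z"/><path d="M93 297l-22-6-9-5-9-7-5-7-4-9-3-21 5-36 10-29 9-15 10-12 11-10 10-5 14-1 15 5 13 10 33 27 43 25 12 11 13 13 8 12 5 11 1 10-4 11-9 9-12 6-12 2-31 2-48 8z"/><path d="M591 32l-31 16-12 2-11 0-10-4-10-7-7-10-4-12"/><path d="M93 17l-15 4-36 1-12 3-13 6"/><path d="M433 17l7 12 2 12-6 31-5 44-6 19-15 34-8 11-7 4-6-2-6-8-24-51-7-25-9-54-7-15-10-12"/></g><g data-elev="1100"><path d="M433 522l10 0 9-3 6-6 6-8 3-10 2-13-1-15-2-14-9-16-5-6-8-5-18-4-21 3-18 8-14 14-8 15 0 15 7 14 14 12 25 13z"/><path d="M88 437l44 0 12-3 11-8 23-28 10-17 2-16-2-8-5-7-7-5-12-4-17-2-18 0-57 11-12 4-10 8-9 10-5 12 0 11 4 12 8 12 12 10 12 5z"/><path d="M17 145l7-16 3-13-3-8-7-3"/><path d="M200 143l13 0 14-2 10-4 8-6 6-9 4-14 4-16 0-14-2-9-6-9-20-16-25-13-11-2-10 0-9 2-9 4-15 14-10 17-2 9 0 9 7 18 17 21 17 14z"/><path d="M591 105l-42 9-12 0-28-4-9 1-7 3-8 11-7 22-5 27 2 17 6 9 9 4 13 1 13-3 14-7 43-29 10-8 8-10"/></g>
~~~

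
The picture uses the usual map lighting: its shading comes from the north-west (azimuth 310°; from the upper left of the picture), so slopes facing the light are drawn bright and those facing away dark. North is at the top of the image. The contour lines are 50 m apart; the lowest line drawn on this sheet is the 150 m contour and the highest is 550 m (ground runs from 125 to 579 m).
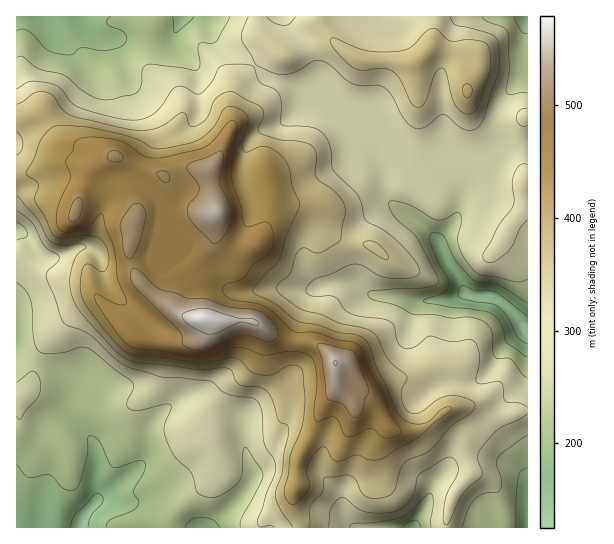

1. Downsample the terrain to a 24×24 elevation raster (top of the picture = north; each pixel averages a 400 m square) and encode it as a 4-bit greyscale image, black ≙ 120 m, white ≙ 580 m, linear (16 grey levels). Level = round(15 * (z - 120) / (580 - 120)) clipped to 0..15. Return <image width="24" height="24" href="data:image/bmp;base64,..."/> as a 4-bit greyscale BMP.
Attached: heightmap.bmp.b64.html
<image width="24" height="24" href="data:image/bmp;base64,Qk2WAQAAAAAAAHYAAAAoAAAAGAAAABgAAAABAAQAAAAAACABAAATCwAAEwsAABAAAAAAAAAAAAAAABEREQAiIiIAMzMzAERERABVVVUAZmZmAHd3dwCIiIgAmZmZAKqqqgC7u7sAzMzMAN3d3QDu7u4A////ACIRIzMzRnhlVTRUMiIhIzNERZl2d2RlQzMyIjRFRImIiHVmUzMzMzRVRXqamYdmVEMzNEVlVnqru6l3ZUMzREVlVom8yoiXZkQzRFVWd4nNyXd2ZUQzRneImprduHd2VEVVirzcvLvMl2ZmQkVnu73u7bqYdlVVMUV6u83dy4dmVEMiElaKrMzLqXZlVVQiNFZ5rMzMy5d2d2QlZVeZvczMzJiHdlNFZmnLvczdu6mHZURFZorMvMzduqmHVFVVVpq8zMzcq6h2VVVVVoq7y6vMqphlVVVVVYmqmIiLqHdlVVVWVYl2VWd5mGVVVXd3VndURFZndmVVZoeJVFRDRERGZmZneIiIZEMjMzNFZ3Z4d4mIYyIiMzM0ZmZ3ZmdmUw=="/>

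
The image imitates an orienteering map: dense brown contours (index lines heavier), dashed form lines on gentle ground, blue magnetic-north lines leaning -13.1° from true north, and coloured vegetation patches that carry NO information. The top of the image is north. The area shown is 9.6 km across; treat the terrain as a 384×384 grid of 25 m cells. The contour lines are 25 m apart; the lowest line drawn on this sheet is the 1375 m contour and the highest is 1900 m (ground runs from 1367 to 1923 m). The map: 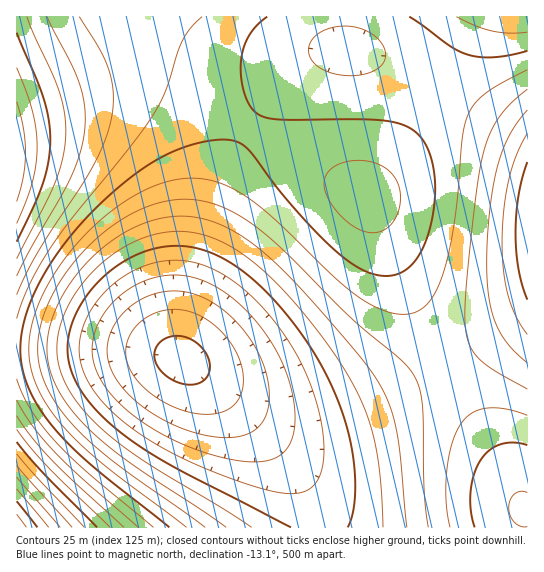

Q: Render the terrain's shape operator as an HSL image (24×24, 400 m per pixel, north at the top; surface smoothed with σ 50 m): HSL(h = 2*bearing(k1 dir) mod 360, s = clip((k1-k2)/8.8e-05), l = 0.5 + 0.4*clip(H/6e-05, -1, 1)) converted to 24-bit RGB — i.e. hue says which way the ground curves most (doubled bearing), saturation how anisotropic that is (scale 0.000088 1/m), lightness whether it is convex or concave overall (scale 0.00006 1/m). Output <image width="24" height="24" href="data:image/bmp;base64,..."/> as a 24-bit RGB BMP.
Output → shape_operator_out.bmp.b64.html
<image width="24" height="24" href="data:image/bmp;base64,Qk32BgAAAAAAADYAAAAoAAAAGAAAABgAAAABABgAAAAAAMAGAAATCwAAEwsAAAAAAAAAAAAAU33eUXffT27dTWDZS07UWkfOcEHJjTfHqSzDuiG9tRmpqxSWnxOJlBSBiheAfRyCeCqHg0KTjF6flIGloZ6wtsC+ytPI3uXVSoTESXXDR2PARUy8U0O2az+wgjitmy2usCCtsBWbrQ+Mpg2Bng55lRN2ixx3gSeAczt/cFiEcHiPg6Gck7WipcervNW41eLISYuhTHWaTWCUT0uPYUaMczyNhTCPlCOPmhaFnw57oQlzoAltnA1qlhVpjCJtgTV1c1B4Z3V+aJuCcLKHfsOPkc+YqtelyN+3RX91S3B0TllrU0poYUBqbjRucydpeBtmgBFiigpekghblwlamQ5alhpcjytfgkRldWJnYY5qWK9sXcRzadB7e9aDlNmPtdujOWRFP1hFQ0xESz5FTjNEUihDVh5DWhVDZA5EcwpFgQlGjQtIlBNKlyBMkjROiFBPfIlfV6dTSsJWTNJeVdtmZN5tetx4ndiML04nNkQpOzwqOC8nOCEiOBsjOhUlPBAnSAwrXAswbww0gRA3jhk5lic6mEA7mXtPg6dTWr5IQNFAPt5IQ+VPTuVWX99egNdzKDcWKS8VKSgUJB4SIhcRJBEPJQ4RJwwVLQsXRQ0eXhAjdRYniCAnljkuoWg+sqtIi8FIYtBBRd44NOgyMuw2OOs8ReRFYNlXISgLJCcMJyUMJiENJhwNJRcOJRIOJg0PJwwQMQ4QTRQUaCQdgTwnl2Ezr5U8tshAk9VDbd48T+cyOe4pLPIkKPEkLuorPd86IycMJiYNJiQNJSAOJR0OJBkPIxYQIhIRIhERLhcVSigfZUAqgWA1nYs9tr8+rNVIl+BLd+VEXOs5RPAtMvMjJfMdH+8cI+cnJygYIiAUIBwTHxoUHxgUHhYVHhUXHhUbIhgfNigqTT83Z15DhIVLlKdOncNUpNldm+RfguZXa+hMVOw/P+4xLe8lHe8cGeshNCwxMCcsLCMpKSAnJx4nIxwmIBsnHhsqJCM1NjpFSVdTVXFUZ5BZea9djcdmn9xwn+RzjuRre+RfZ+VRU+dBPukxKesjFusYPi9TPCxNOClJMydFLiVDKSNCIiFDHyJHJTFTNU5kRXF3Uo17Wqd1abpugsx2nd2CpeOFmeB+jN9yfN5ka99TWOBBQuMuKucaRCd8QiZ1PiVvOCVrMSRnKCNmISRnHixrIj93L2KIPImcSLCqXLydccWTg9CNnNySqt+WpNuPnNiFktV3htVmd9ZSZNo8TeAjRxiuRRmmQBqfORyZMB2UIx2RGySRGTKVG0ygJnSxMJ/ERcPMX87BeNG0jtWrn9qjrtqlrtSgrNCWqcyJost4mc1jjdFKe9kuRgDpRQTgQAjXOAvPLA/IHBHDEh3CDzTFEVfPGYTfL6viScfgZNrefdzSldrGqti8stSzt8yvvMemwMWXwsWFwchuvc1Ts9Y0VA3/UQn/SQX/PAL/KwD+EwD8Aw74AzH5C1/7I472OrDzUsfwatbrgt3mmt/fr9jSu87IwMS7xLWuxqqcyaOHzaJu06pR3b4vYxX/YhP/XRL/UhH/QhD/Kw//FBj6GED4IHD3MJv2QLn0UszxZdbsetjkkNXbpczPtLzCwa23yJylz4iN1npz3XVc5XhC7oQlZwL/agT/aAb/YAj/VBH4QxzuKyfmLVDiMoDjOKjlP8TmSdXlVtvfZ9bTe8jEk7e1rJ+nvI2YzHqH2Wdy5VVZ7kxD904w/1cdbADscwDzdQH3cgvzahroXCvcSDnSRF3LRYzMQrHRQMzVQ9XOSs++V8SvabOhgZ2TnoKEuGp1z1dl4UZV8DhD+y0u/zMo/0IlbAPUeAfbfw7egRjcfiXXdDfLZUu+Wmi0WpW1Tre8RcGxQMGiQruTTK2EW5p3cIZtk2Zis0lOzzZA5Ck29SAs/x4l/ycm/zgrZA+ydRK9ghnEiyPHjjDEi0K8glqscm+dbpmdW6aRTqiCR6RyRptkSY5YUn5Qb3NVgFdLnEE6uiwq2Bod9A8U/xMY/yIj/zUxVRiRaxygfiKrjiyxmTmyoEqtoGCikneHgZB2ZJRjU5NUTI1JS4NCUHc/WGs+Yl89bEw3hEMunzclvSsc3R0S9xUQ/yEe/zc0Qh5xWyODdCqSizKdoD2jpEuUoVl8oWxjoIxfk5VWfYxKboE/ZHY2XWkvWl0qU0woWEQlbUYjhkYhokMfwT0d4TMa7jkr9UZALSBURydnZC95gjeIkz+GnUd1pktbs2JJsnlDoXw9kHk1gHIrcGcjYFkdUUoZRD0XSD0XW0kYclUci18hpmQmw2Mt1WI/3mhZ"/>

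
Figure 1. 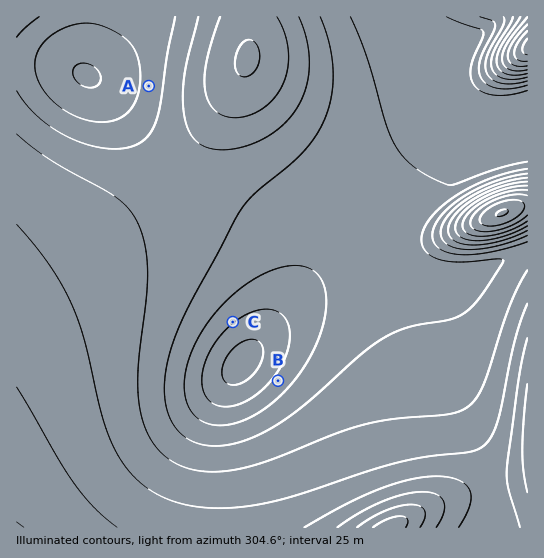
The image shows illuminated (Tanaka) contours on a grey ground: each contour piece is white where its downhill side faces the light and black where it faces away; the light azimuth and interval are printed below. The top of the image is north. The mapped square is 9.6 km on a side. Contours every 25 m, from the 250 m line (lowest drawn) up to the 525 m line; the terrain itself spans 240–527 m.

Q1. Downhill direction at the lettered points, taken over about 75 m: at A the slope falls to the W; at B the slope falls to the NW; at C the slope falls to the SE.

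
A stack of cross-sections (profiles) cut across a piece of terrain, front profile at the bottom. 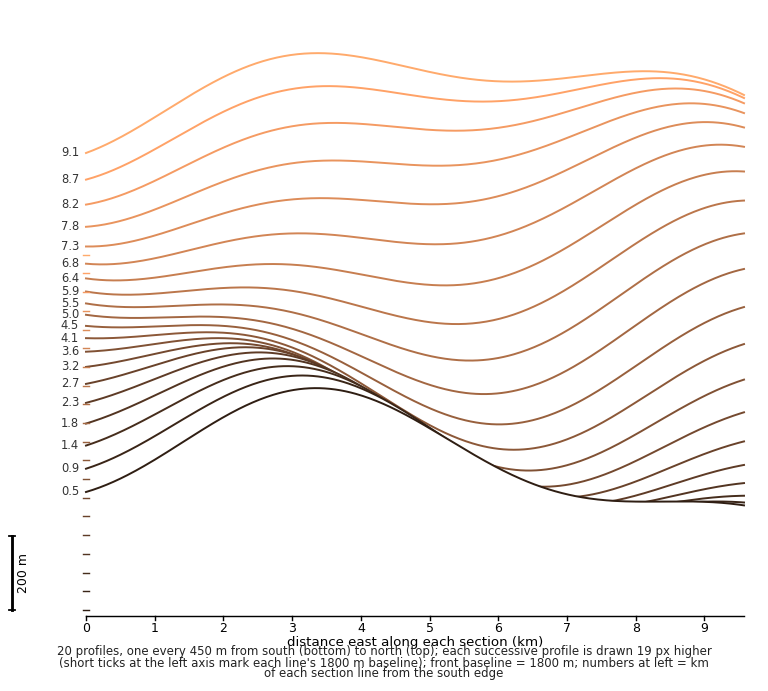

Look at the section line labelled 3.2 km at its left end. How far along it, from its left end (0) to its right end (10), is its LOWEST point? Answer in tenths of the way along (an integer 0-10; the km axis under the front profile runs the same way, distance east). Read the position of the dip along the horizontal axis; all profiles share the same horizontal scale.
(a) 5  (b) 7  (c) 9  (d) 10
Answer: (b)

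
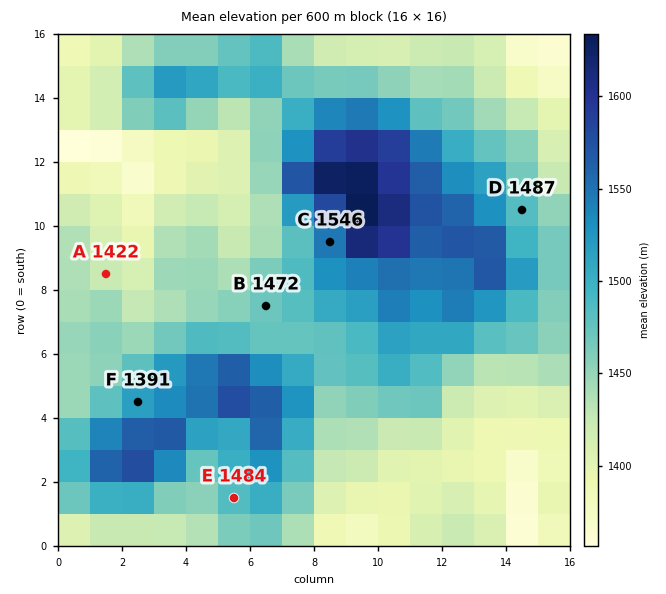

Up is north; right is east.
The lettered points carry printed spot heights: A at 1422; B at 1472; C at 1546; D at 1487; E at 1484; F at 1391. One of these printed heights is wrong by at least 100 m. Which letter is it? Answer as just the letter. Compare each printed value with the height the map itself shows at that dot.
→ F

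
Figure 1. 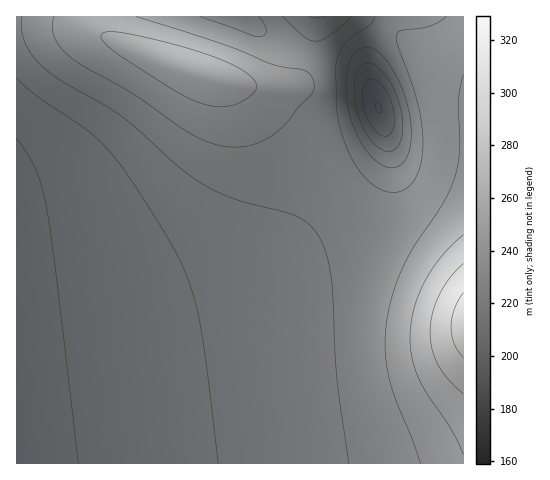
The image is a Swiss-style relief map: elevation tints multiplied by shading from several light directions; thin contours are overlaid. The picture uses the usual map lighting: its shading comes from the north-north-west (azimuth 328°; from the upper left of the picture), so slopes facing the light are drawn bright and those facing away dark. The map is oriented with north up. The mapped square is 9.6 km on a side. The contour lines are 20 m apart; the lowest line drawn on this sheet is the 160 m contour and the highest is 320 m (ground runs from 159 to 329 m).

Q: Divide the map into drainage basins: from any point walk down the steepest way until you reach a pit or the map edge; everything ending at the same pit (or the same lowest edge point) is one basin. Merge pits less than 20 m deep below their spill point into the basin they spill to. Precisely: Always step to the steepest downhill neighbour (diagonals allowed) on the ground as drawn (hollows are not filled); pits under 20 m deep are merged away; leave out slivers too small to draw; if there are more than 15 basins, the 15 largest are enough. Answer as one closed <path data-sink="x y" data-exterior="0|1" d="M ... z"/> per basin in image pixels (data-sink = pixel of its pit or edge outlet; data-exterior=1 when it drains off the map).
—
<path data-sink="17 463" data-exterior="1" d="M90 16l-74 1 0 446 447 1 1-181-33-29-57-37-24-24-31-39-70-66-67-21-77-30-12-9z"/><path data-sink="378 108" data-exterior="0" d="M463 16l-147 0-7 44-6 15-8 9-7 3-15 3-31-5 16 11 55 52 37 45 24 24 57 37 32 28z"/><path data-sink="248 21" data-exterior="0" d="M315 16l-224 0 0 6 5 9 9 6 77 30 59 18 32 5 19-4 11-11 9-29z"/>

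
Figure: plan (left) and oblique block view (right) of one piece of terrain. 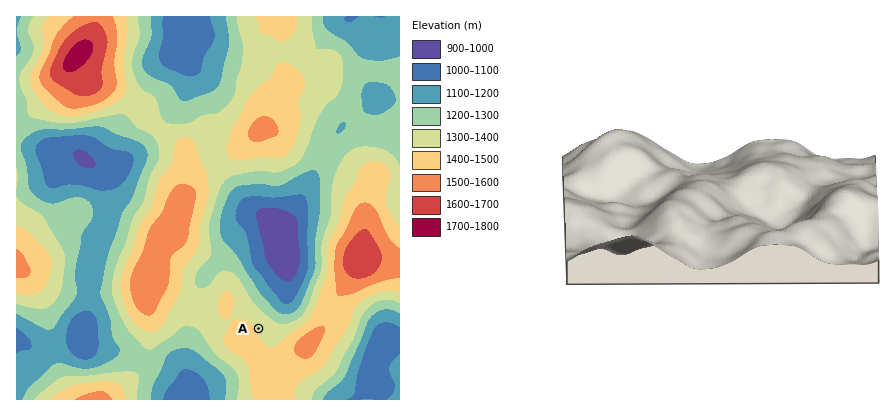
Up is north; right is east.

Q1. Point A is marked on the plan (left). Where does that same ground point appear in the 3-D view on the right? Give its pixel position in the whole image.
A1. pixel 763 227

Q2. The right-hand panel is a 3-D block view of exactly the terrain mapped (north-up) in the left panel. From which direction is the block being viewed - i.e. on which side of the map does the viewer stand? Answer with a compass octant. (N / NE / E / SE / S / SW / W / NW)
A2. S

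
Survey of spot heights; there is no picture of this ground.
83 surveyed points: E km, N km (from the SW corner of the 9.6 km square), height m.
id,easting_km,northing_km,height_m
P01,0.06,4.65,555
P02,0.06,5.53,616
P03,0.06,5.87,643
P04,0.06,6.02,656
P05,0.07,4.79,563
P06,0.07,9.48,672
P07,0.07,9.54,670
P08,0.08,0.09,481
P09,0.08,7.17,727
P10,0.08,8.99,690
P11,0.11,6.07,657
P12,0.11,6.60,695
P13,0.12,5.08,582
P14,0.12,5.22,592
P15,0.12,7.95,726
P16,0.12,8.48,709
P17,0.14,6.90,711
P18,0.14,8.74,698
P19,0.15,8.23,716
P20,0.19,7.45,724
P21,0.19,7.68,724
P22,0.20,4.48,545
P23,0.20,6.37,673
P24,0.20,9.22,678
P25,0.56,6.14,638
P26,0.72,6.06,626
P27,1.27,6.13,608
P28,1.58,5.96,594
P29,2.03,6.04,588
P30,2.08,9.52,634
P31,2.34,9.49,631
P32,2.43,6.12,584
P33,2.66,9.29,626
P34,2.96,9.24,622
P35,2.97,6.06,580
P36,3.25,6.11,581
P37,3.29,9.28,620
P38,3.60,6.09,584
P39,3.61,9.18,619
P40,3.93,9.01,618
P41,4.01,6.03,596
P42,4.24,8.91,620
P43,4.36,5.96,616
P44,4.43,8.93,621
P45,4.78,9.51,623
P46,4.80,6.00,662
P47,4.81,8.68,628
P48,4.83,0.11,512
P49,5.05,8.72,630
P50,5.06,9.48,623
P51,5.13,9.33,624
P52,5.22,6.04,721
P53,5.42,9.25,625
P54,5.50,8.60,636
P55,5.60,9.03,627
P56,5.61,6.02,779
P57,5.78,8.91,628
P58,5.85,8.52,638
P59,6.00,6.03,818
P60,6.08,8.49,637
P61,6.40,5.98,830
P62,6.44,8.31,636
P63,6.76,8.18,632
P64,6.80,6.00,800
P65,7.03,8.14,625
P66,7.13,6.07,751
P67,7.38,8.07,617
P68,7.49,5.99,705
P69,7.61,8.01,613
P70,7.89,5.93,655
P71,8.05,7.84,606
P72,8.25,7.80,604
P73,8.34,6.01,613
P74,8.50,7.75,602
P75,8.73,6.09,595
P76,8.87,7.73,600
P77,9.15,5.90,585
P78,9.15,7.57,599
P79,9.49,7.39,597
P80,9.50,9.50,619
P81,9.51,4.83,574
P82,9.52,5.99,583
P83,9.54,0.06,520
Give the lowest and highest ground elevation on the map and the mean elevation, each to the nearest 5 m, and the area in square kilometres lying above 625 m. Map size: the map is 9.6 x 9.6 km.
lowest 475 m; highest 845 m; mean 595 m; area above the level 25.5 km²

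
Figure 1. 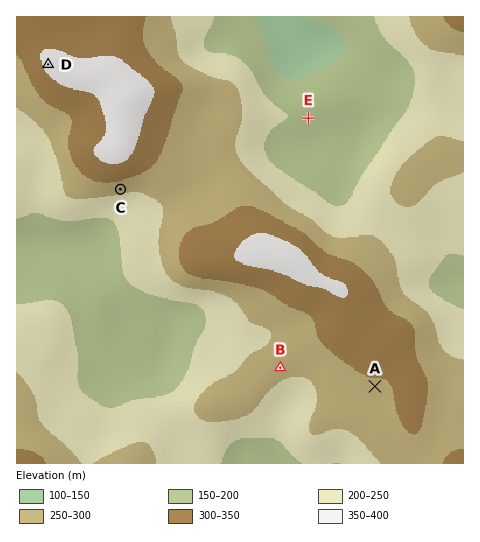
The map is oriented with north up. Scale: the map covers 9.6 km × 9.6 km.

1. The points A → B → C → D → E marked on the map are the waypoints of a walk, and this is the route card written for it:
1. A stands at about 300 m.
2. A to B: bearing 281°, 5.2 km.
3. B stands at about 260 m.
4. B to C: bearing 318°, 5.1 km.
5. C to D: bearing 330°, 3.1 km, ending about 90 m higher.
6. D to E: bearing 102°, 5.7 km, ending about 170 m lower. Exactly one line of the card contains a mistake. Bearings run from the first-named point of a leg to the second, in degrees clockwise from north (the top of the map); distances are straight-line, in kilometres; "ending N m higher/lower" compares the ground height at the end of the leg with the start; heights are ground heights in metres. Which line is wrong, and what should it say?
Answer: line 2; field distance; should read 2.1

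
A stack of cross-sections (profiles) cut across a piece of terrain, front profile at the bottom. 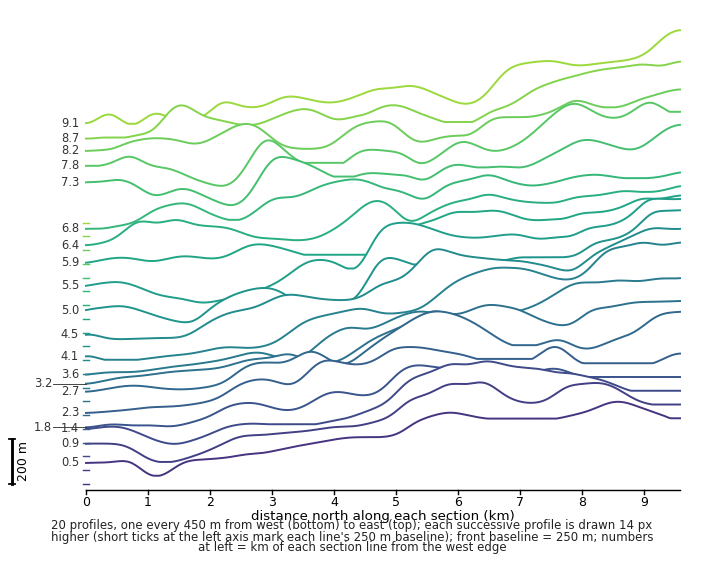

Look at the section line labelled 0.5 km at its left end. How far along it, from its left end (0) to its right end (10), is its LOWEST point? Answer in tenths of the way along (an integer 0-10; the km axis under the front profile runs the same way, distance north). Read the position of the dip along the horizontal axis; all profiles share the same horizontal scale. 1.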